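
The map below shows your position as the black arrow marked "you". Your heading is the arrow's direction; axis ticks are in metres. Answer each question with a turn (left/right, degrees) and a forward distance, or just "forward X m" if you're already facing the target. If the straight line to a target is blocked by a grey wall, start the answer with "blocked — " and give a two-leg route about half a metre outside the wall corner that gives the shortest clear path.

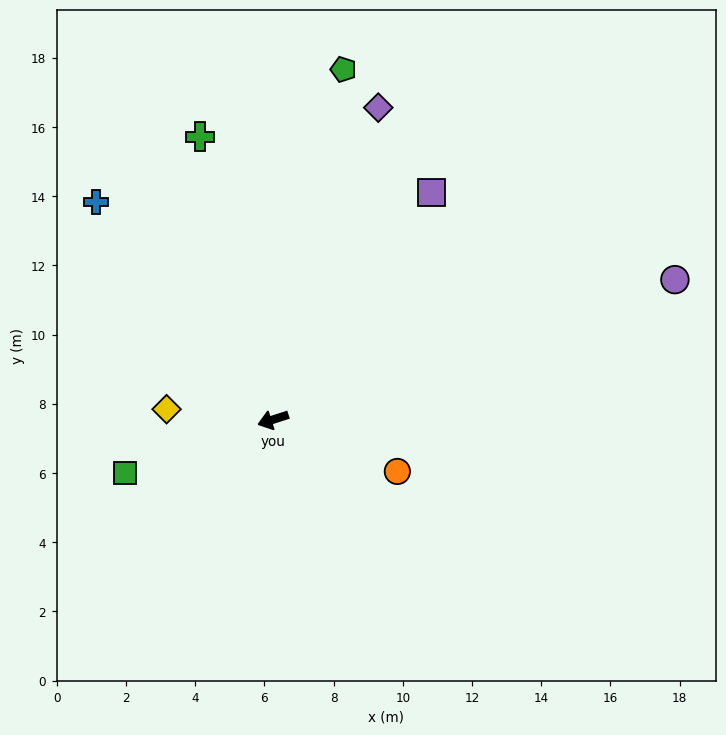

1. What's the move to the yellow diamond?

turn right 23°, forward 3.1 m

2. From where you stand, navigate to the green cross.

turn right 93°, forward 8.4 m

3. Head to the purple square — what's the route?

turn right 143°, forward 8.0 m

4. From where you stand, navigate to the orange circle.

turn left 140°, forward 3.9 m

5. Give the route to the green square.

turn left 2°, forward 4.5 m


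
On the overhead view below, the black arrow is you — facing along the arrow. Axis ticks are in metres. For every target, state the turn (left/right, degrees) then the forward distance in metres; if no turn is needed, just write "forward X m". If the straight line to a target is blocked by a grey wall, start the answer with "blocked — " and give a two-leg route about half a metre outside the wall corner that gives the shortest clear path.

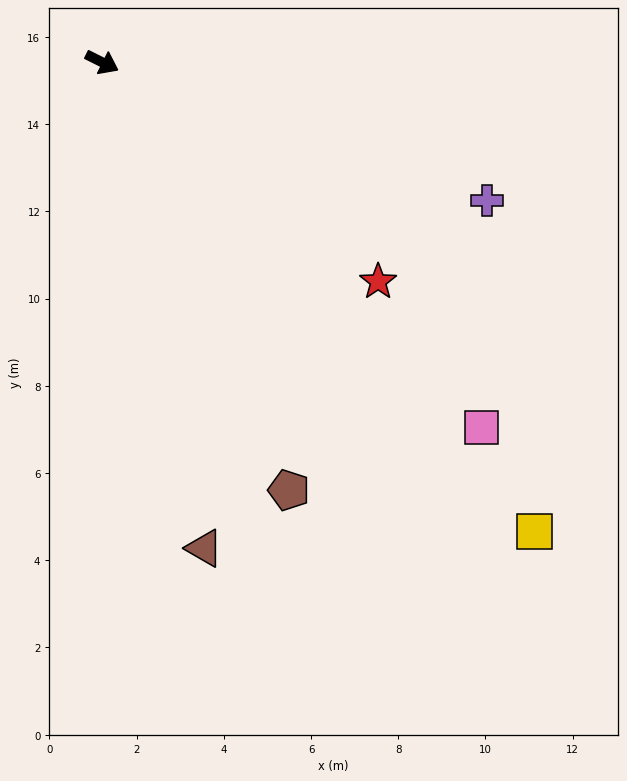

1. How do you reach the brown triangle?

turn right 52°, forward 11.4 m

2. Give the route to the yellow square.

turn right 21°, forward 14.6 m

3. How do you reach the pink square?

turn right 17°, forward 12.1 m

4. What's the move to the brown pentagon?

turn right 40°, forward 10.7 m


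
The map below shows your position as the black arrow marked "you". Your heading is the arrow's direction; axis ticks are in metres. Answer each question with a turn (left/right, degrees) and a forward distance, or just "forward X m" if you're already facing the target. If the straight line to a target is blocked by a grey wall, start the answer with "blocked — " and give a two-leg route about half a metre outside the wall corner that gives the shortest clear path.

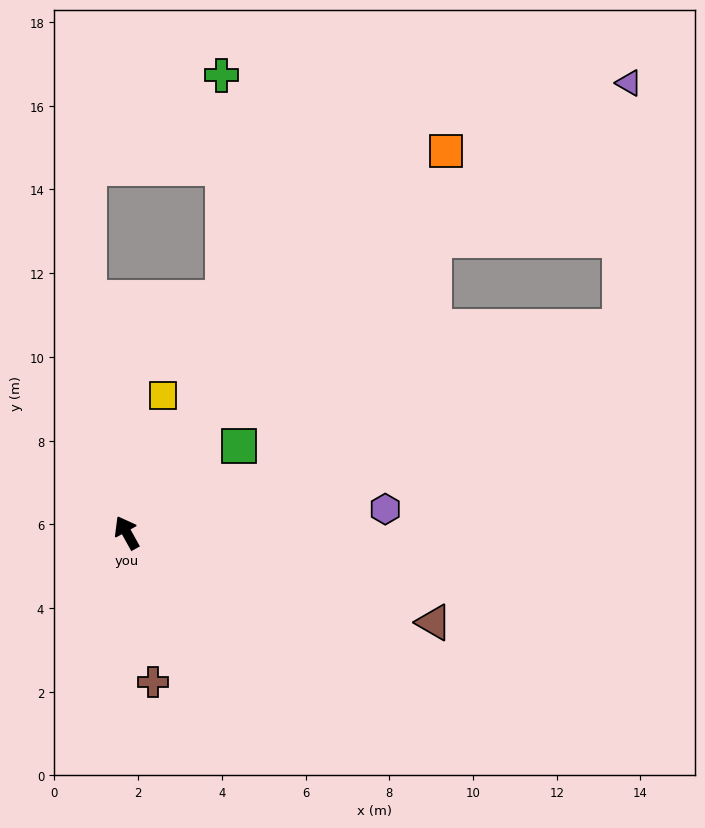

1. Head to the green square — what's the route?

turn right 81°, forward 3.4 m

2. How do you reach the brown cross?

turn left 161°, forward 3.6 m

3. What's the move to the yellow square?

turn right 44°, forward 3.4 m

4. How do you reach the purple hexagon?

turn right 114°, forward 6.2 m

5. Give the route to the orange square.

turn right 69°, forward 11.9 m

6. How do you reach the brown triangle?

turn right 135°, forward 7.6 m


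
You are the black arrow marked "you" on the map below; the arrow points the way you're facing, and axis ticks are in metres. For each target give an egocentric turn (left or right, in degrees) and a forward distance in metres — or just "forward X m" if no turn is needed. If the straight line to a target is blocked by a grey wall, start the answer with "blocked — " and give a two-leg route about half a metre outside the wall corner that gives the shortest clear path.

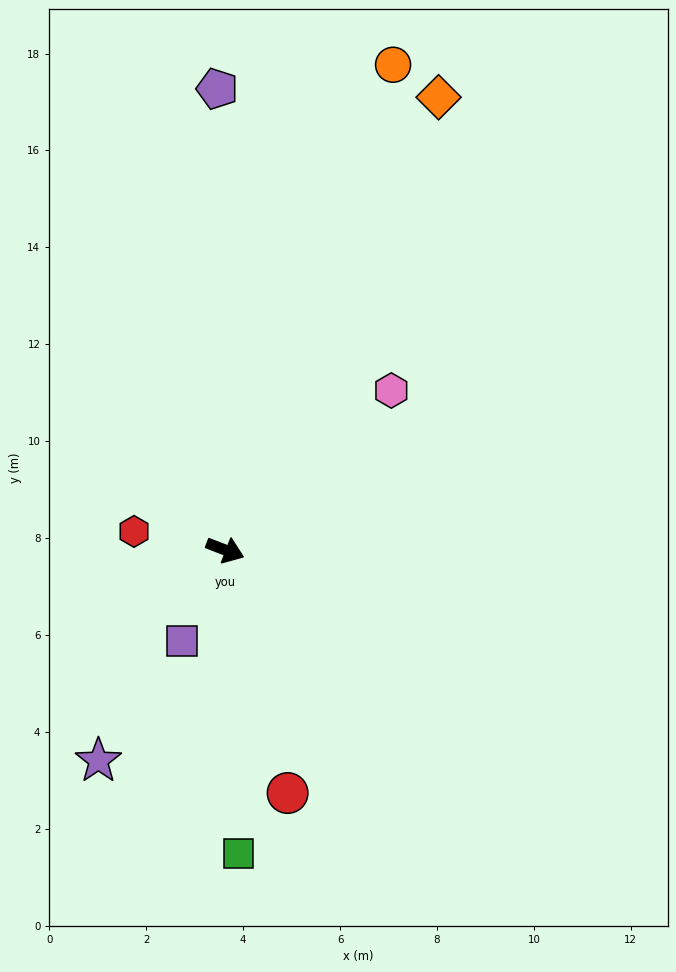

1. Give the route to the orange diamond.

turn left 86°, forward 10.3 m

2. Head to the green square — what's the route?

turn right 67°, forward 6.3 m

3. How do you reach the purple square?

turn right 94°, forward 2.1 m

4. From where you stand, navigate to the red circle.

turn right 55°, forward 5.2 m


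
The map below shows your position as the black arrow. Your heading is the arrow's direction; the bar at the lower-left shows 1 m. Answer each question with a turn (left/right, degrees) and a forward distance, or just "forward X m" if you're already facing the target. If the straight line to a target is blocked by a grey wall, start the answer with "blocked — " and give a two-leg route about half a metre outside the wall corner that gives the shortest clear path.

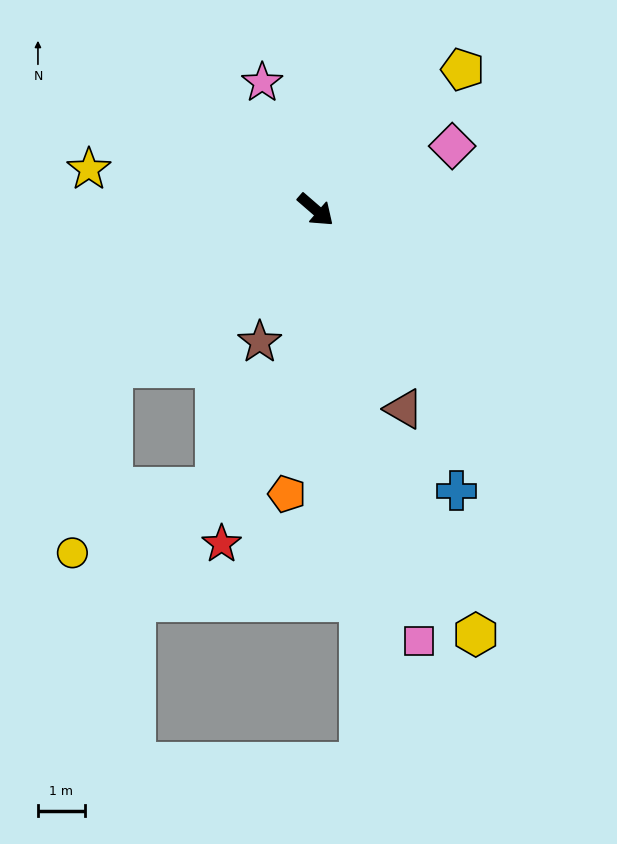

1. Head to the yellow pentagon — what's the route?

turn left 85°, forward 4.4 m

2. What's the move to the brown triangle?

turn right 25°, forward 4.7 m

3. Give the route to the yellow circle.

blocked — turn right 101°, forward 5.5 m, then turn left 39°, forward 4.1 m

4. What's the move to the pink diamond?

turn left 66°, forward 3.2 m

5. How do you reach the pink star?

turn left 154°, forward 3.0 m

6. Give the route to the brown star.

turn right 72°, forward 3.1 m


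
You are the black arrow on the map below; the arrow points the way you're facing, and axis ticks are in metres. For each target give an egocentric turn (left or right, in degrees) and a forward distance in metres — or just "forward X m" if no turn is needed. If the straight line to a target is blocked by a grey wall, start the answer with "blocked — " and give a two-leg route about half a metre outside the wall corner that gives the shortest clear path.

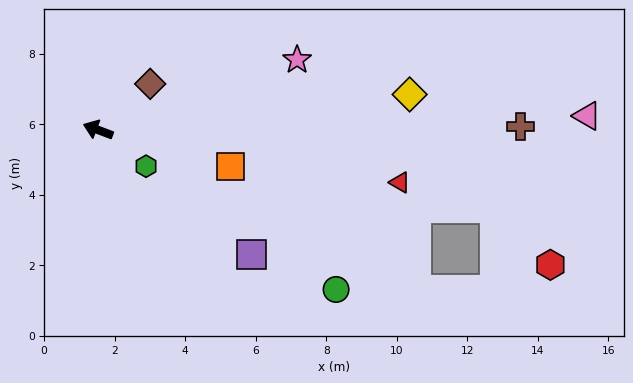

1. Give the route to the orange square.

turn right 175°, forward 3.9 m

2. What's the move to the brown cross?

turn right 159°, forward 12.0 m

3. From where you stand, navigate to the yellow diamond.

turn right 153°, forward 8.9 m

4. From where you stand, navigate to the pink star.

turn right 140°, forward 6.0 m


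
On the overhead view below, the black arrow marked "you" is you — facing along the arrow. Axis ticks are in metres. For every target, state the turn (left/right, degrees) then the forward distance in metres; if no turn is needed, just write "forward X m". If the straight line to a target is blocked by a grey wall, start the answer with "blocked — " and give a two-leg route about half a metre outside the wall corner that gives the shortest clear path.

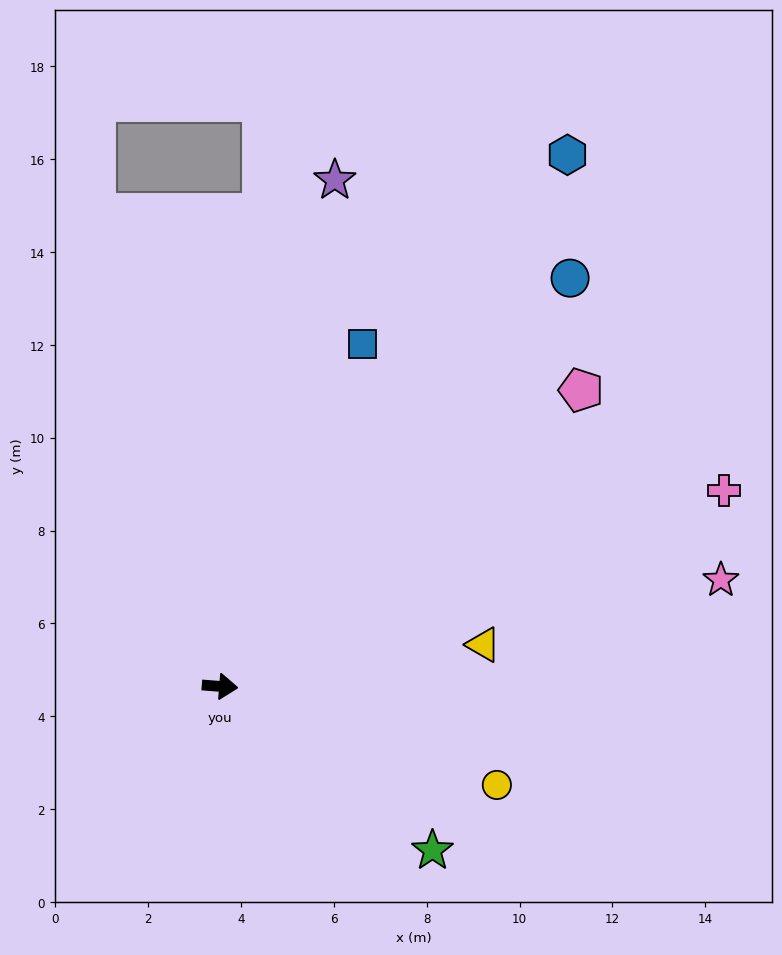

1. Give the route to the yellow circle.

turn right 15°, forward 6.3 m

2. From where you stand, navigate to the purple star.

turn left 82°, forward 11.2 m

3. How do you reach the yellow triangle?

turn left 13°, forward 5.7 m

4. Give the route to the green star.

turn right 33°, forward 5.8 m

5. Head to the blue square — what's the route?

turn left 72°, forward 8.0 m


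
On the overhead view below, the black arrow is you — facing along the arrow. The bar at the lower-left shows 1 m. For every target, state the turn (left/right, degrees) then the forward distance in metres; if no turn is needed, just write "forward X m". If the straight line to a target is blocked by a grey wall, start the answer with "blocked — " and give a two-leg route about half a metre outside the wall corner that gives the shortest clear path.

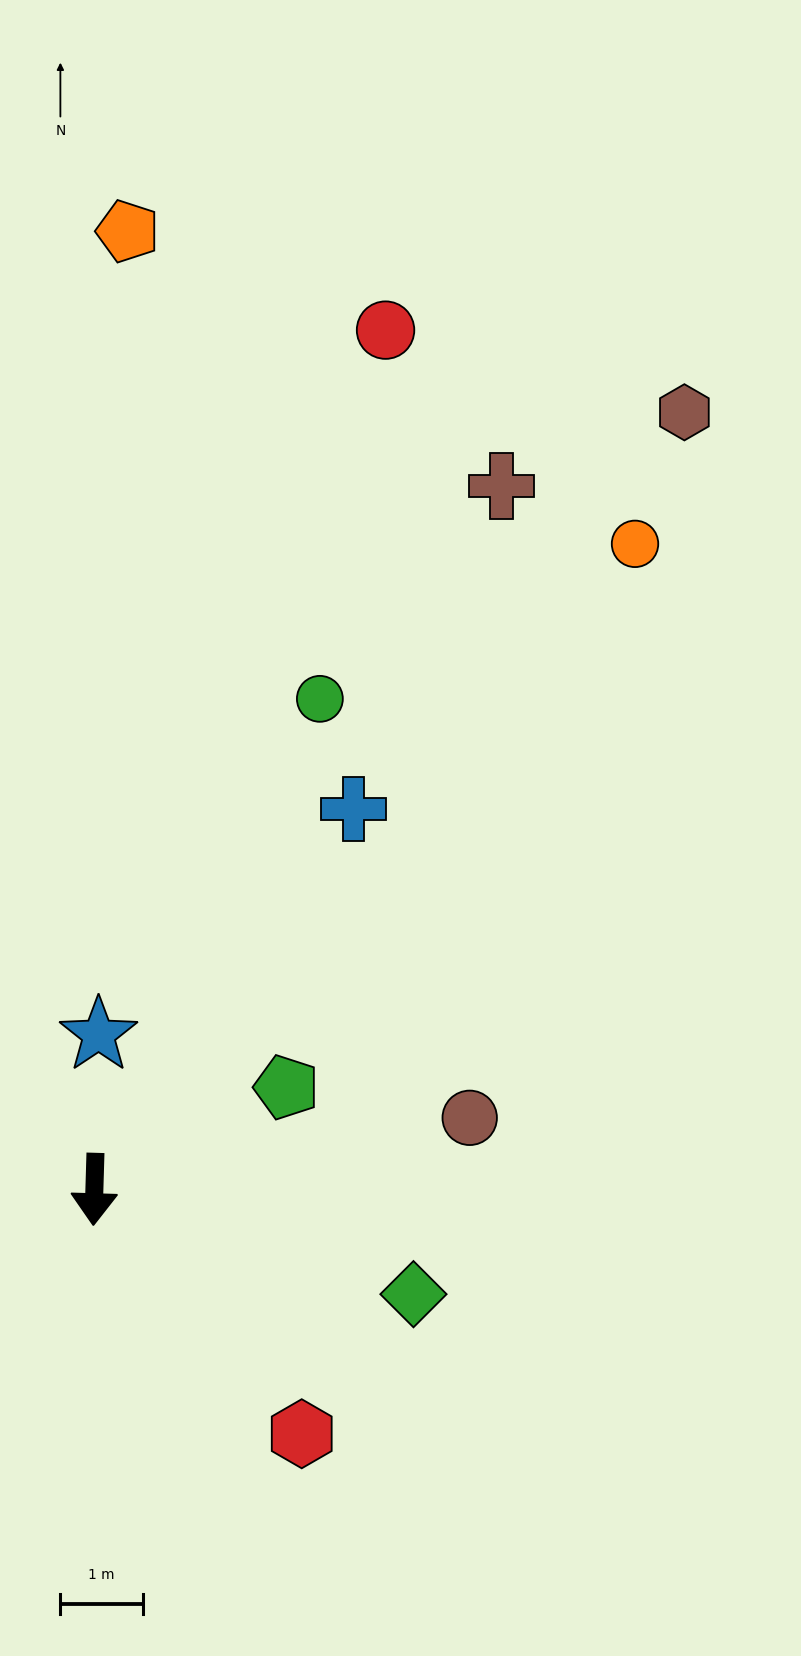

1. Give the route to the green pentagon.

turn left 120°, forward 2.6 m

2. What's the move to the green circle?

turn left 157°, forward 6.6 m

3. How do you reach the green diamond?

turn left 74°, forward 4.1 m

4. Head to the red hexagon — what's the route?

turn left 42°, forward 3.9 m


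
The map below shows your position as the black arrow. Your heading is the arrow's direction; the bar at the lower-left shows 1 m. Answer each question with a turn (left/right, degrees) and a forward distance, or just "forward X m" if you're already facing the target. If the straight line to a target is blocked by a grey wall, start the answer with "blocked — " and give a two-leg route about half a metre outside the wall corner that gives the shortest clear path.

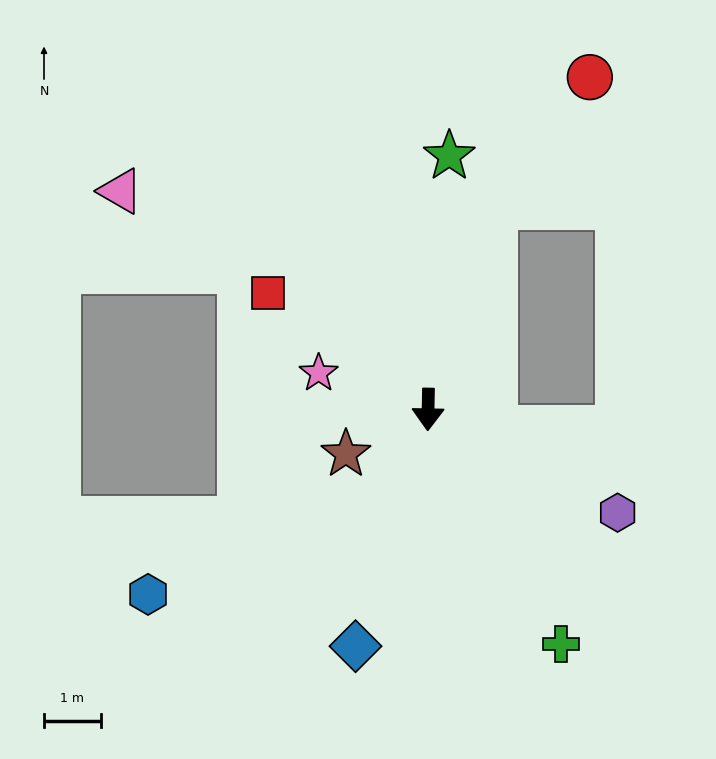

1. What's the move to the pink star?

turn right 107°, forward 2.0 m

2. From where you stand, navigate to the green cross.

turn left 31°, forward 4.8 m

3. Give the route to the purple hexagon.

turn left 62°, forward 3.8 m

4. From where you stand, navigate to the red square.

turn right 125°, forward 3.5 m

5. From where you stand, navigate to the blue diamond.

turn right 16°, forward 4.4 m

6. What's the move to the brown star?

turn right 61°, forward 1.6 m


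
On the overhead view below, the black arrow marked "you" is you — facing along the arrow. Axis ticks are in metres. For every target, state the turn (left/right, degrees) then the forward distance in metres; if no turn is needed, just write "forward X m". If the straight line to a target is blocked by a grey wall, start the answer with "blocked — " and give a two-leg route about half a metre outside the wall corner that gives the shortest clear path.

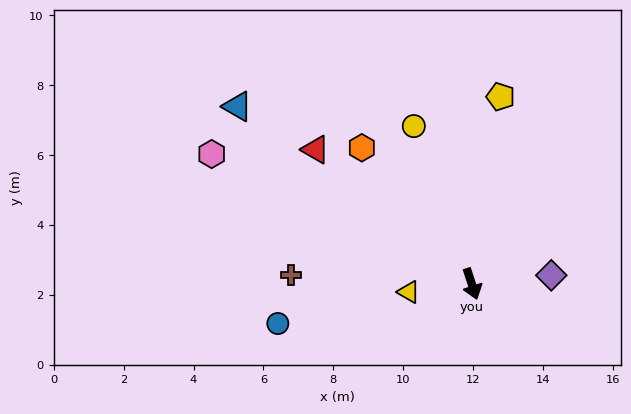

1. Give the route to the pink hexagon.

turn right 135°, forward 8.3 m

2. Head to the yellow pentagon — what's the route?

turn left 153°, forward 5.4 m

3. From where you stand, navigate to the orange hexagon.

turn right 159°, forward 5.0 m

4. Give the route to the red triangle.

turn right 149°, forward 5.9 m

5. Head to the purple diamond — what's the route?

turn left 78°, forward 2.3 m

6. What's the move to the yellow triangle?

turn right 101°, forward 1.8 m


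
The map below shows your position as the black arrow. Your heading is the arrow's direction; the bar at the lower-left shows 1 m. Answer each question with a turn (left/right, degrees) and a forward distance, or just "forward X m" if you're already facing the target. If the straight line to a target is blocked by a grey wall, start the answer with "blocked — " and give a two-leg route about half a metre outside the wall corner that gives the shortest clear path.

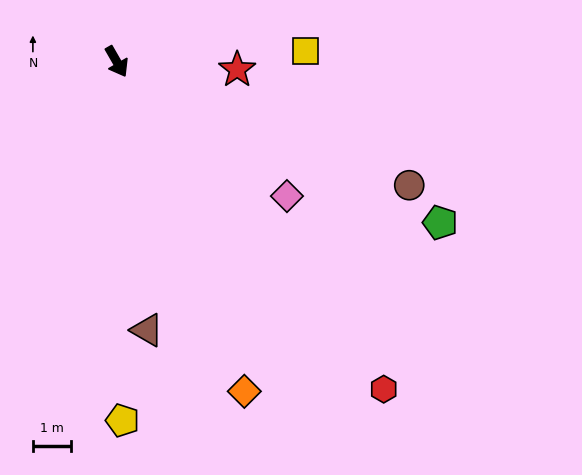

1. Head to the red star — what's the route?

turn left 56°, forward 3.2 m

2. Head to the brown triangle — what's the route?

turn right 23°, forward 7.1 m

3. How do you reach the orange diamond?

turn right 9°, forward 9.2 m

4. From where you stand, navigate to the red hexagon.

turn left 9°, forward 11.0 m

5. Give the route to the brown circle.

turn left 37°, forward 8.3 m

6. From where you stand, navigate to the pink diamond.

turn left 22°, forward 5.7 m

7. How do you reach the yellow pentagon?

turn right 29°, forward 9.4 m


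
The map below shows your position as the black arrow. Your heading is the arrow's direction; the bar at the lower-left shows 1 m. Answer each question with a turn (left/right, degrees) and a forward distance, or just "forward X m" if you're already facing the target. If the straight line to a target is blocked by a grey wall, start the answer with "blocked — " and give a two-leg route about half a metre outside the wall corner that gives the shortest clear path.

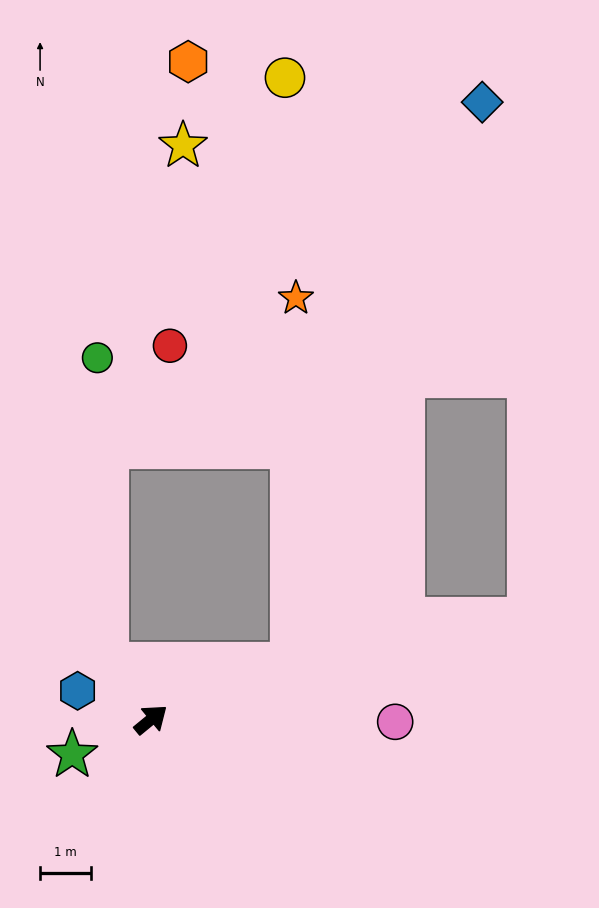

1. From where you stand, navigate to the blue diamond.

blocked — turn right 18°, forward 3.0 m, then turn left 50°, forward 11.6 m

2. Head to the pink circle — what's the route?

turn right 40°, forward 4.8 m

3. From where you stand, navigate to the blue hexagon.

turn left 119°, forward 1.5 m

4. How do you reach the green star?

turn left 165°, forward 1.7 m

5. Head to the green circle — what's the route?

blocked — turn left 89°, forward 1.4 m, then turn right 37°, forward 6.0 m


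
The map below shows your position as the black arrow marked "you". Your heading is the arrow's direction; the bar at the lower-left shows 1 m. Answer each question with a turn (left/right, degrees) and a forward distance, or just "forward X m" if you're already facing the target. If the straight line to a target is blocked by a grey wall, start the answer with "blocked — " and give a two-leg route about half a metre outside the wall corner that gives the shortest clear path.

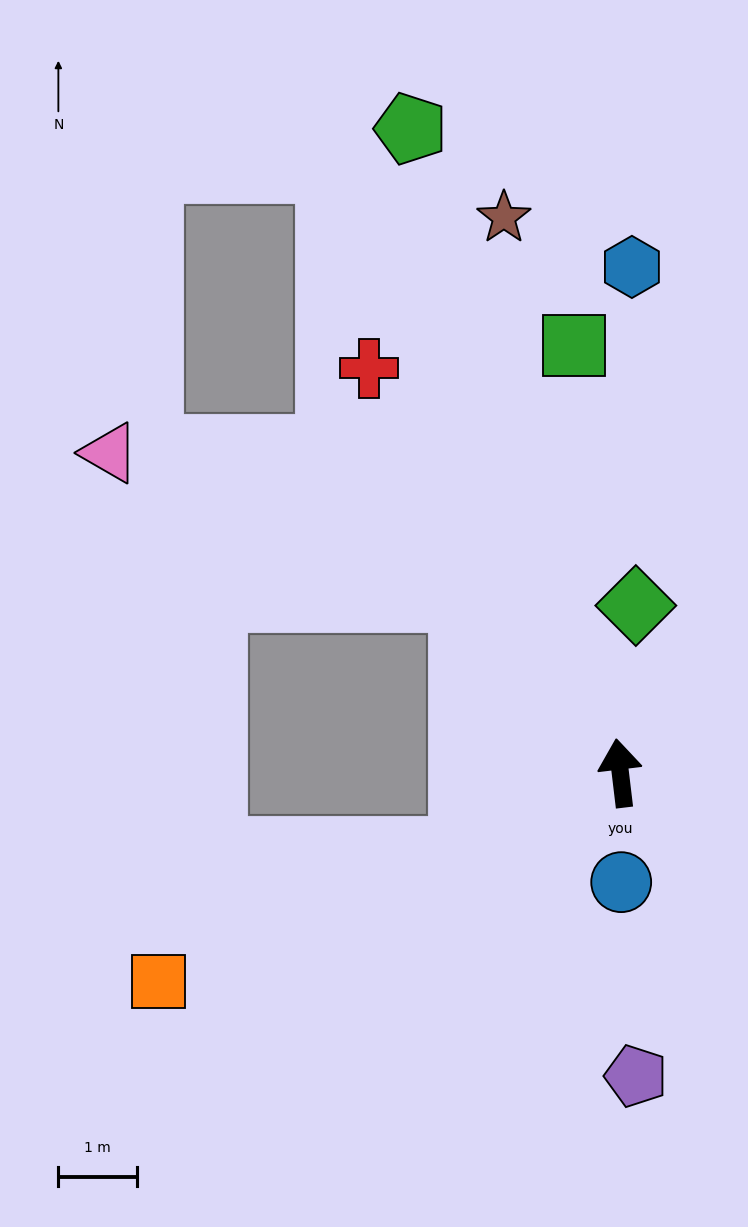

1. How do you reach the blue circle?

turn left 174°, forward 1.4 m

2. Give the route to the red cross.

turn left 25°, forward 6.0 m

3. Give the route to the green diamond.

turn right 12°, forward 2.1 m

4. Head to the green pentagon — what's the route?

turn left 11°, forward 8.6 m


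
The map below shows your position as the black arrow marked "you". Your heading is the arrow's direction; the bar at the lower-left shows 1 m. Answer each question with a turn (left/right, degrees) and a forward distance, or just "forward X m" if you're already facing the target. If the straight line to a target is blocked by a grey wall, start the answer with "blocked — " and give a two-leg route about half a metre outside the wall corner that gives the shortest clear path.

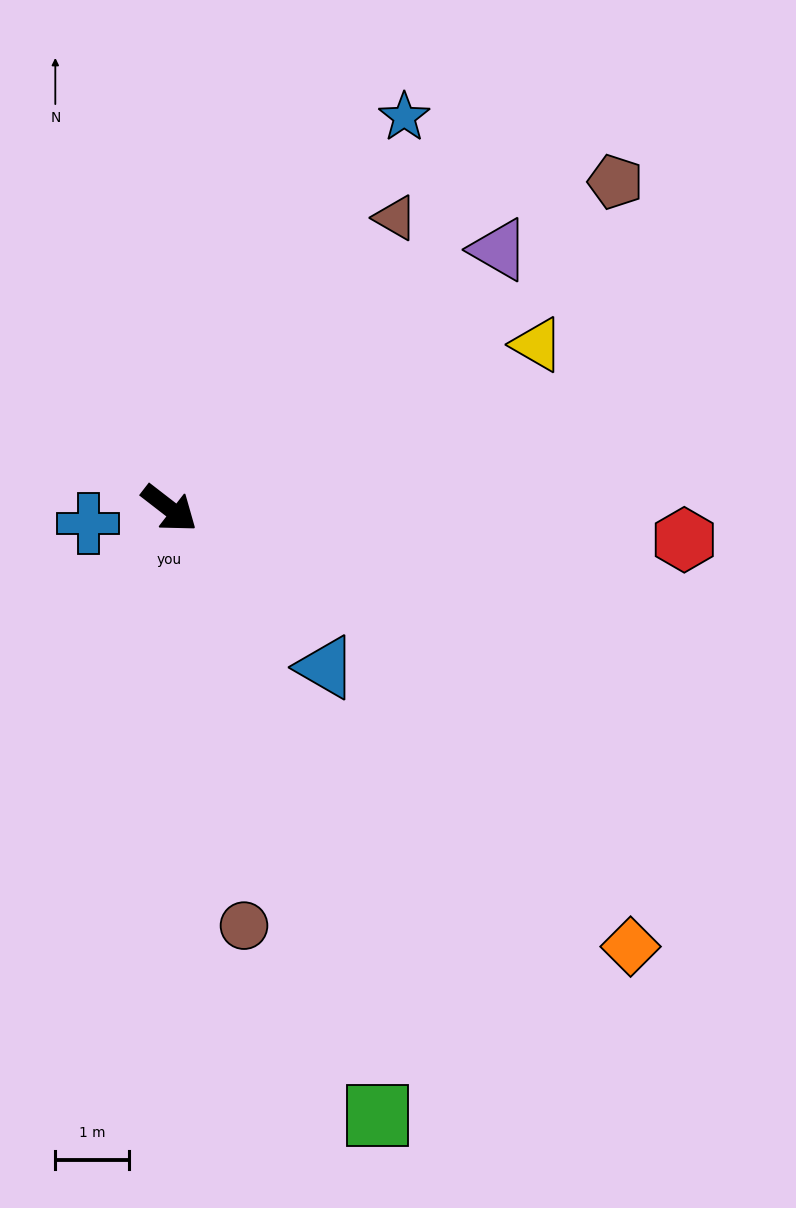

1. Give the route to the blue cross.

turn right 132°, forward 1.1 m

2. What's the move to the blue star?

turn left 97°, forward 6.2 m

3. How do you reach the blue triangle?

turn right 8°, forward 3.0 m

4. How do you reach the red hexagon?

turn left 34°, forward 7.0 m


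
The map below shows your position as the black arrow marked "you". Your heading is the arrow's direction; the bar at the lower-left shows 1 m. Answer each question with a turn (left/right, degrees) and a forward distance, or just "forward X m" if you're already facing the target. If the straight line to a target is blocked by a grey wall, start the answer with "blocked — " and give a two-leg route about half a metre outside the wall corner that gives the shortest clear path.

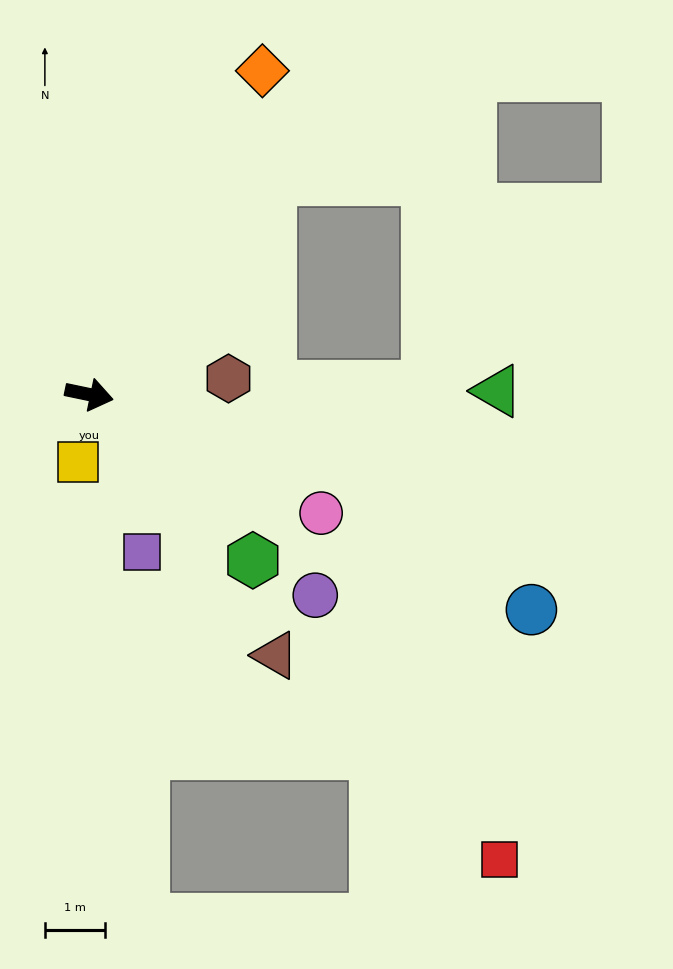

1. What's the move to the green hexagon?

turn right 34°, forward 3.9 m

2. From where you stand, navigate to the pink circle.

turn right 15°, forward 4.4 m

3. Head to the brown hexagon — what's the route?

turn left 18°, forward 2.3 m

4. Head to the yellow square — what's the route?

turn right 88°, forward 1.1 m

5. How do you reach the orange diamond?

turn left 74°, forward 6.1 m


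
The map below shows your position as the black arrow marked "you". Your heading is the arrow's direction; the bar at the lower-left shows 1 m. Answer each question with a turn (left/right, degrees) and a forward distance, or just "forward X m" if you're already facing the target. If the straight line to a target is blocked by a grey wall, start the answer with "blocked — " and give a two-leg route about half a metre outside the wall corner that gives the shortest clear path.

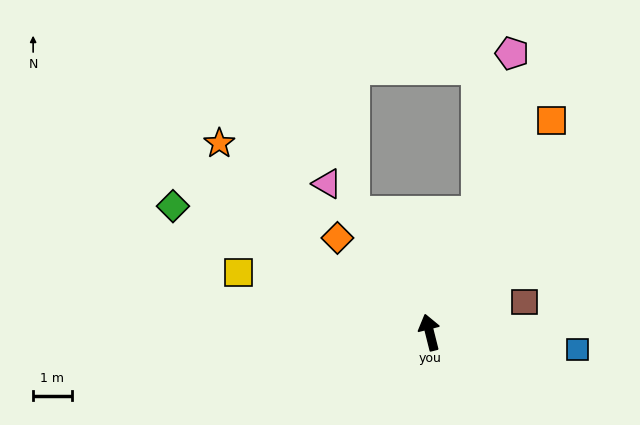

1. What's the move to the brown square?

turn right 86°, forward 2.6 m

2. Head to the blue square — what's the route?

turn right 111°, forward 3.9 m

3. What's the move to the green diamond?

turn left 50°, forward 7.4 m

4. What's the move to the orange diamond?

turn left 30°, forward 3.4 m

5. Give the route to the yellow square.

turn left 59°, forward 5.2 m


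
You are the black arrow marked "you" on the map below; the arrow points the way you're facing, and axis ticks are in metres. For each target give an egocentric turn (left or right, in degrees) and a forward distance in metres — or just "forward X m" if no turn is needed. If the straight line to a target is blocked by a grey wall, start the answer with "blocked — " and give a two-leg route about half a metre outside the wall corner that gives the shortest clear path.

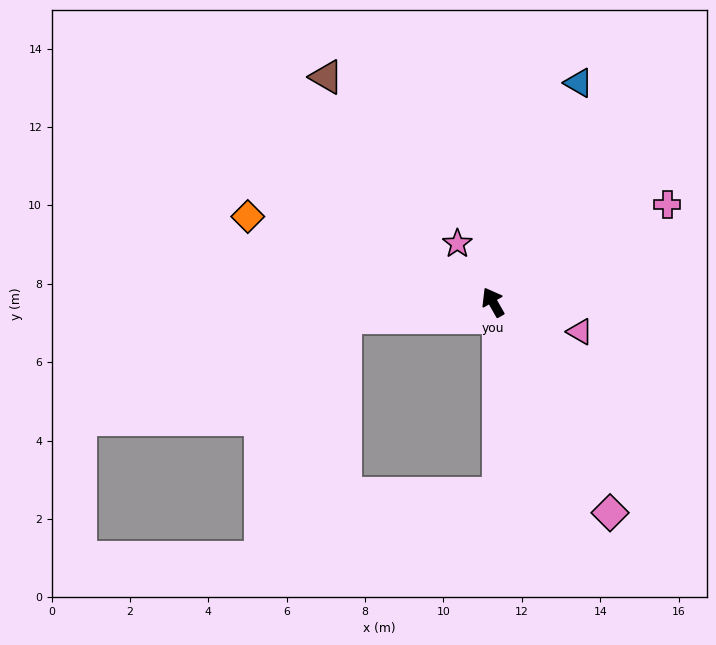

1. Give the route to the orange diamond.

turn left 41°, forward 6.6 m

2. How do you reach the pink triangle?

turn right 138°, forward 2.3 m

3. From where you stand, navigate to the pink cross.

turn right 90°, forward 5.1 m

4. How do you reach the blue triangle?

turn right 51°, forward 6.0 m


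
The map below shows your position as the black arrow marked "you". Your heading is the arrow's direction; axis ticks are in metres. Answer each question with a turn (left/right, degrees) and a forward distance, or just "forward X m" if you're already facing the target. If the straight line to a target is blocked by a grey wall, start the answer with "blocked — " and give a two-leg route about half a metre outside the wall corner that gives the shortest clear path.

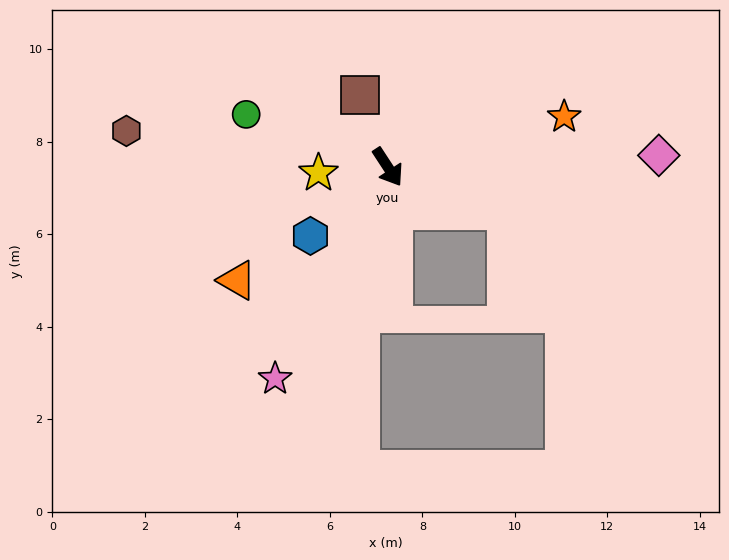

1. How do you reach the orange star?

turn left 73°, forward 4.0 m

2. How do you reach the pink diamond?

turn left 59°, forward 5.9 m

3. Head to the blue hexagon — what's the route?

turn right 81°, forward 2.2 m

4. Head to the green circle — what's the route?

turn right 144°, forward 3.3 m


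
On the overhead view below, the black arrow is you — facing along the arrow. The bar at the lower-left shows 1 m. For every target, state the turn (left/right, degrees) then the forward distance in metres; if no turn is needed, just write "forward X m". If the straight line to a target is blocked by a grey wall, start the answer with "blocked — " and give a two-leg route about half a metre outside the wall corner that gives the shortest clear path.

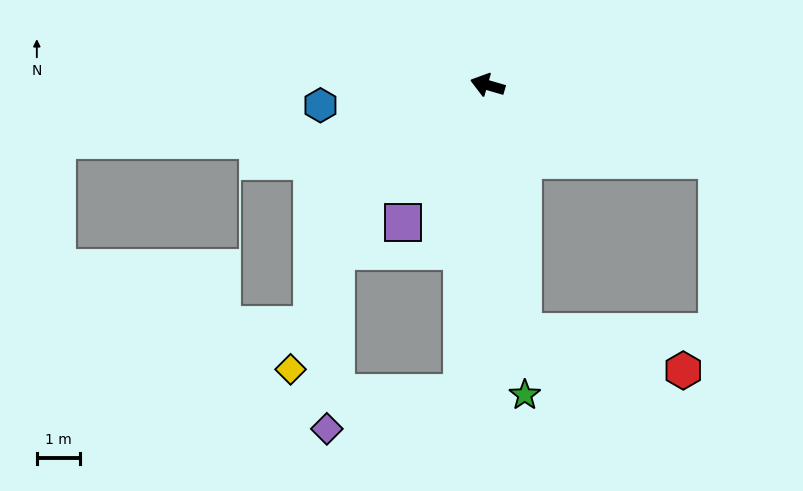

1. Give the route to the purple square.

turn left 75°, forward 3.8 m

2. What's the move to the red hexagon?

blocked — turn left 115°, forward 5.8 m, then turn left 67°, forward 3.8 m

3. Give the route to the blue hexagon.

turn left 23°, forward 3.9 m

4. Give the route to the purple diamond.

blocked — turn left 101°, forward 7.2 m, then turn right 70°, forward 3.2 m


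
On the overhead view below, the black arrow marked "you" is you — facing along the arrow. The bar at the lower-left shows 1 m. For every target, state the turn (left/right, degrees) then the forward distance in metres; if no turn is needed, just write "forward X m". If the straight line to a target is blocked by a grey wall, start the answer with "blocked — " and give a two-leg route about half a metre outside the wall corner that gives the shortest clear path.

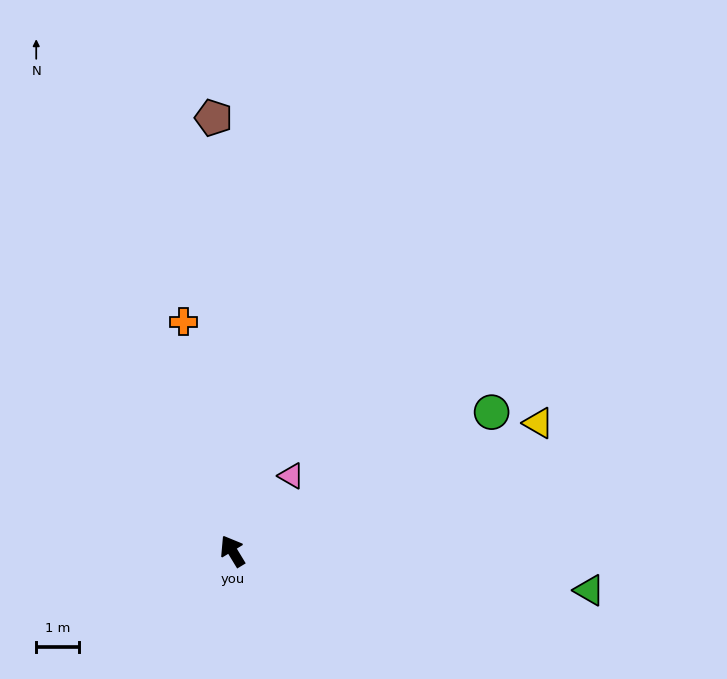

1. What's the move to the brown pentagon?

turn right 29°, forward 10.1 m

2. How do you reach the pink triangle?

turn right 69°, forward 2.2 m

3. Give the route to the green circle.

turn right 93°, forward 6.9 m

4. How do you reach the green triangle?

turn right 128°, forward 8.4 m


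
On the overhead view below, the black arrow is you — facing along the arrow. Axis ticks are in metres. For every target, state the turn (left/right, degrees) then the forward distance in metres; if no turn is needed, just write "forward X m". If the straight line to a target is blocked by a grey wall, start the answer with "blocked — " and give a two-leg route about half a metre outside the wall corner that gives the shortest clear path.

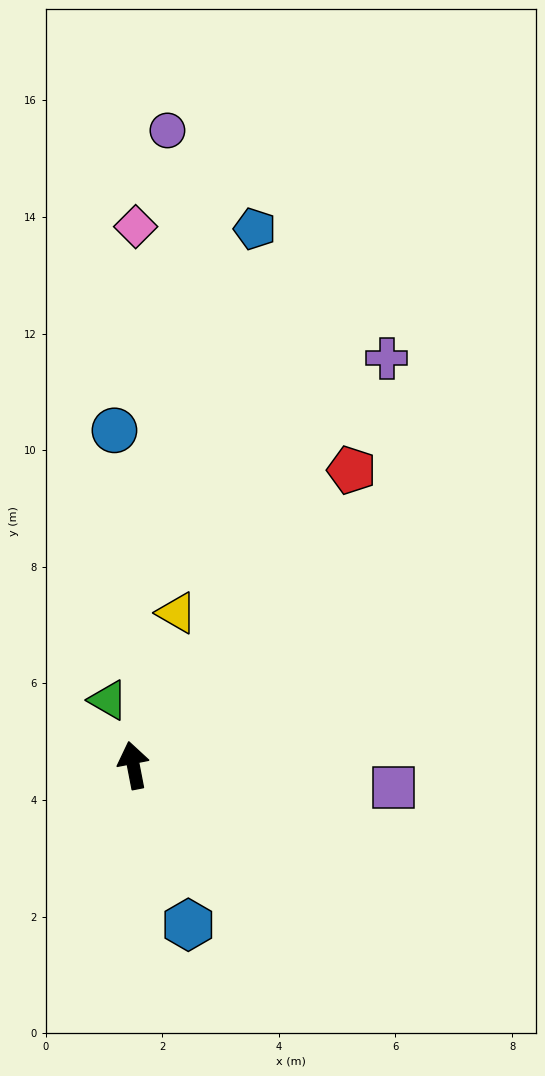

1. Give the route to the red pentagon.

turn right 47°, forward 6.3 m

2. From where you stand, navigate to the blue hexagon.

turn right 172°, forward 2.9 m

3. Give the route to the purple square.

turn right 106°, forward 4.5 m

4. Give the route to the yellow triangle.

turn right 27°, forward 2.7 m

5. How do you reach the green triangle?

turn left 10°, forward 1.2 m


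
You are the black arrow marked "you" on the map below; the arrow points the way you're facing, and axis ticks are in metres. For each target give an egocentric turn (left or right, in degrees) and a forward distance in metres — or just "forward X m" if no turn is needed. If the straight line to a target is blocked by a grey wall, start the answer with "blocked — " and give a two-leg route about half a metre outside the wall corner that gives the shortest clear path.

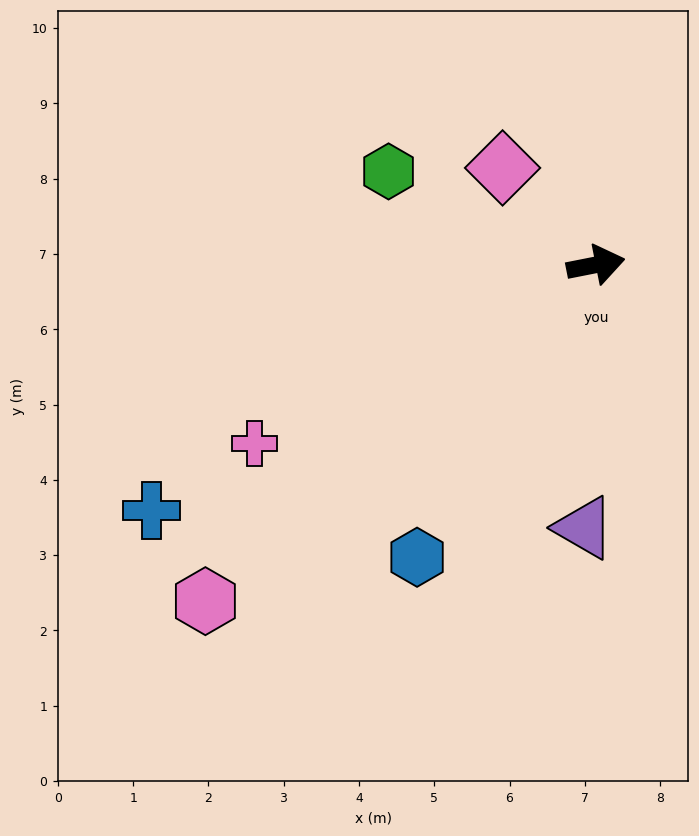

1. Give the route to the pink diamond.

turn left 123°, forward 1.8 m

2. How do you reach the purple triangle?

turn right 104°, forward 3.5 m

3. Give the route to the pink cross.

turn right 164°, forward 5.1 m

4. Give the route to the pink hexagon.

turn right 150°, forward 6.8 m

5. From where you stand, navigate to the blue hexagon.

turn right 133°, forward 4.6 m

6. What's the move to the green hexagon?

turn left 145°, forward 3.0 m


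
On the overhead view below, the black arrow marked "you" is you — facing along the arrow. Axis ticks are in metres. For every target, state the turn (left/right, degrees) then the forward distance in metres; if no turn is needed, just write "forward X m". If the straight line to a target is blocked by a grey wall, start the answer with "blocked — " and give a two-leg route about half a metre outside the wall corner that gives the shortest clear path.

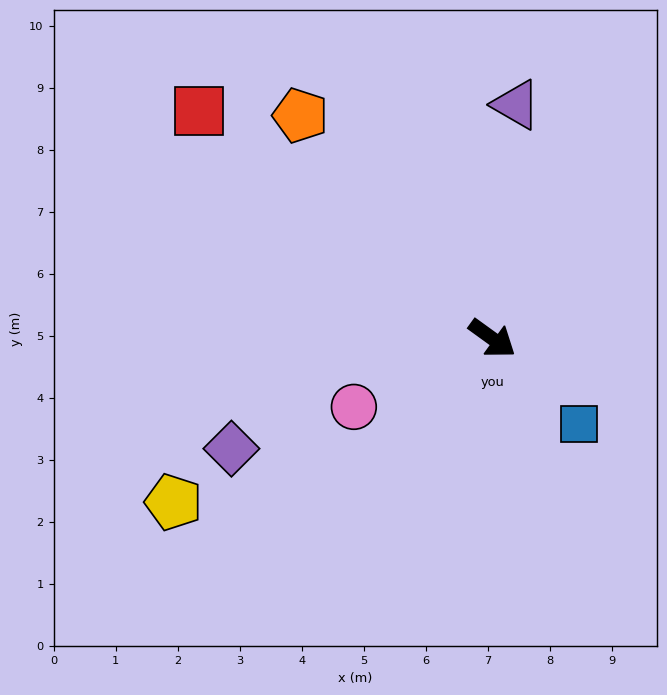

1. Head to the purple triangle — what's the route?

turn left 120°, forward 3.8 m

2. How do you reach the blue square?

turn right 9°, forward 2.0 m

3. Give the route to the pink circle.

turn right 118°, forward 2.5 m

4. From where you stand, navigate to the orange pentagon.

turn left 167°, forward 4.7 m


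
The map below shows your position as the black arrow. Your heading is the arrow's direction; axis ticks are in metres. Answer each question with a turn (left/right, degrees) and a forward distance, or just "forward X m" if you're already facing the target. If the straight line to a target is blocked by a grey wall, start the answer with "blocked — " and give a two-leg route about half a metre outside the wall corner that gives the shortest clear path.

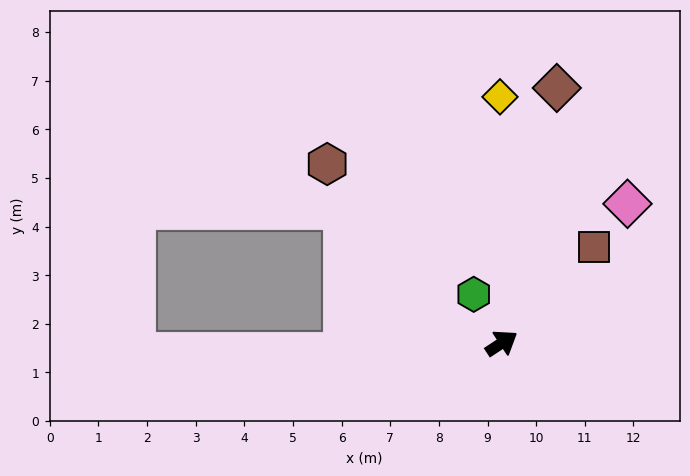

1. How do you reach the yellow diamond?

turn left 57°, forward 5.1 m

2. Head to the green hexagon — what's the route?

turn left 87°, forward 1.2 m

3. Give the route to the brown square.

turn left 13°, forward 2.7 m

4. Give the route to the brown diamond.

turn left 45°, forward 5.4 m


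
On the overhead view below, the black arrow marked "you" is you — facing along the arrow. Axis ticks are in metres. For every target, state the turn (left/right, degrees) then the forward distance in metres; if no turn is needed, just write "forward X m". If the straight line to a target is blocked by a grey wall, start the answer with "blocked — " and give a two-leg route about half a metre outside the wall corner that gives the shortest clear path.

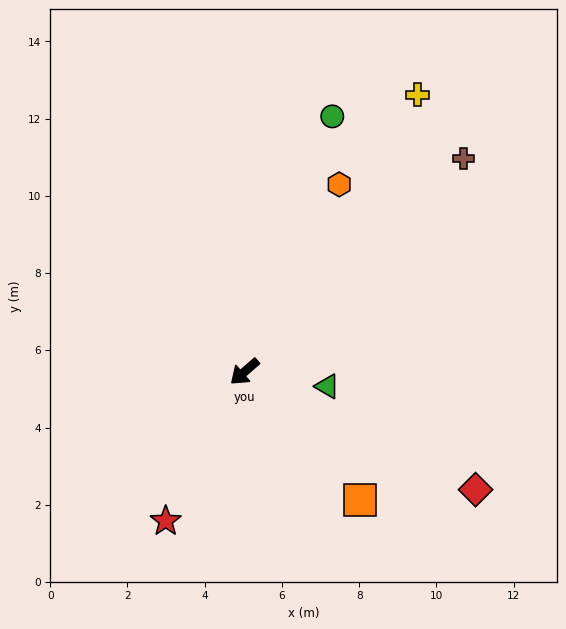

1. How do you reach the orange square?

turn left 91°, forward 4.5 m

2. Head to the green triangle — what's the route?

turn left 129°, forward 2.2 m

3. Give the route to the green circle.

turn right 150°, forward 7.0 m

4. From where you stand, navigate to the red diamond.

turn left 112°, forward 6.7 m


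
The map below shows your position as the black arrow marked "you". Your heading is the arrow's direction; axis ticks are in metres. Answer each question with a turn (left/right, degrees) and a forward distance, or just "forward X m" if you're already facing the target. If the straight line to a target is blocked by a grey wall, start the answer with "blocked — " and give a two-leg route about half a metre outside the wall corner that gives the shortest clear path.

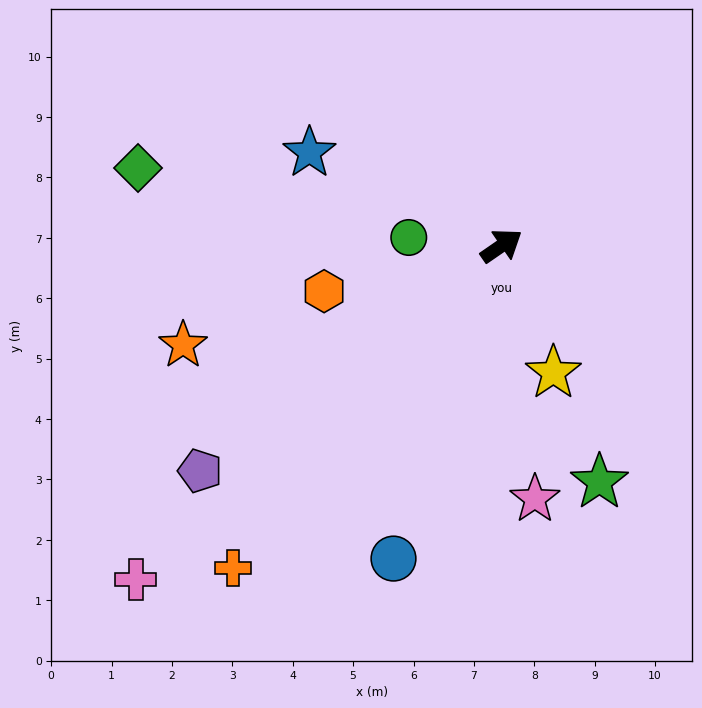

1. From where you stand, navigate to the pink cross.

turn right 172°, forward 8.2 m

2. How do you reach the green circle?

turn left 140°, forward 1.5 m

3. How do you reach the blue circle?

turn right 144°, forward 5.5 m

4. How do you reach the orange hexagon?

turn left 160°, forward 3.0 m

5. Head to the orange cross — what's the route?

turn right 164°, forward 6.9 m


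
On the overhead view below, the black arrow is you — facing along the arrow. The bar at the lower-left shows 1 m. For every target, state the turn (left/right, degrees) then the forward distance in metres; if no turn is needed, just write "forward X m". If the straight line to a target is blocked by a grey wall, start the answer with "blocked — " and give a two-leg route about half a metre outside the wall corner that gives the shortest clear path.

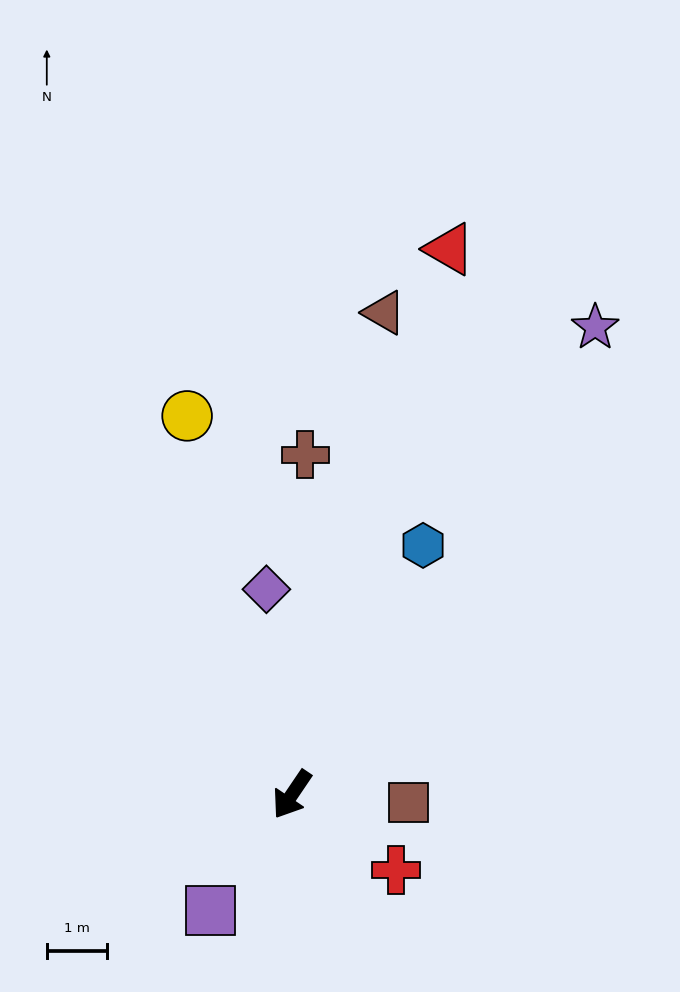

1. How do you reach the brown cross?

turn right 148°, forward 5.6 m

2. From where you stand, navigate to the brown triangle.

turn right 157°, forward 8.1 m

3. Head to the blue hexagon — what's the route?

turn right 174°, forward 4.7 m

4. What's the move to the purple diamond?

turn right 139°, forward 3.4 m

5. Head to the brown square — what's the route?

turn left 120°, forward 1.9 m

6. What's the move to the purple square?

forward 2.4 m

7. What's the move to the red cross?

turn left 88°, forward 2.1 m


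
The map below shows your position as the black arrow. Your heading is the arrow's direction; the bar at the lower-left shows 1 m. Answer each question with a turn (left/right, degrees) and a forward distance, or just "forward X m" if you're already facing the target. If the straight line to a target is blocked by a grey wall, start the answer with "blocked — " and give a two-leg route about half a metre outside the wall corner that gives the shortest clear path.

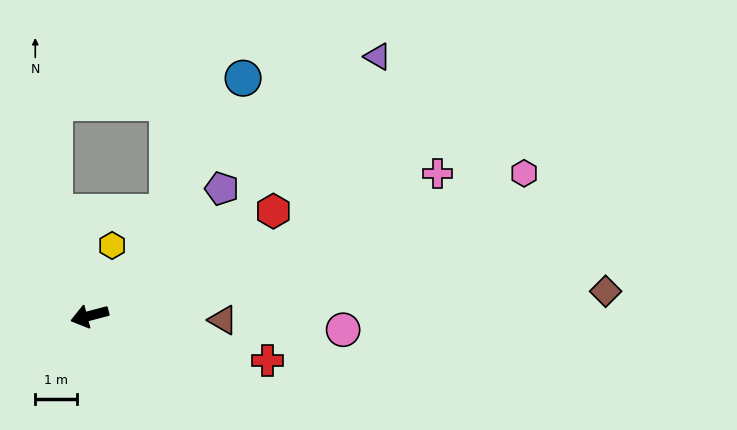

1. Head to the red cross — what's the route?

turn left 151°, forward 4.4 m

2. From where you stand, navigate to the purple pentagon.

turn right 151°, forward 4.4 m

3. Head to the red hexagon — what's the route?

turn right 165°, forward 5.0 m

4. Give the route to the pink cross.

turn right 173°, forward 8.9 m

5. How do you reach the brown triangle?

turn left 163°, forward 3.2 m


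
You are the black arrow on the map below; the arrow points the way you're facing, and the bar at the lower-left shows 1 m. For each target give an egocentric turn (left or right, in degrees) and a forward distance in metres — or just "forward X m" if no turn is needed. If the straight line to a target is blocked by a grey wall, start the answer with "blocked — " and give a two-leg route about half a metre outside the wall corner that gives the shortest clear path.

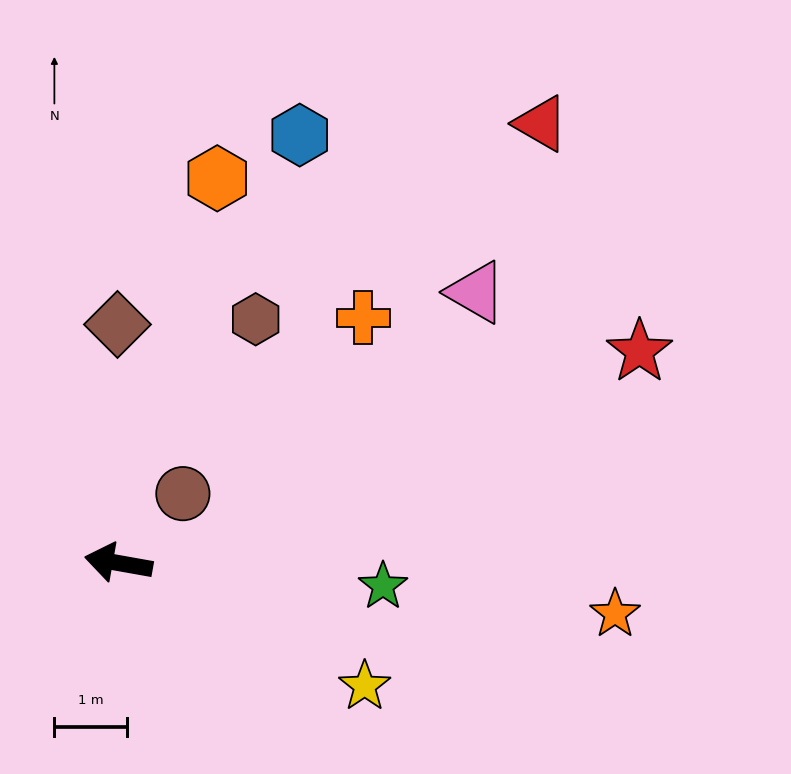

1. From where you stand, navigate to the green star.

turn right 175°, forward 3.6 m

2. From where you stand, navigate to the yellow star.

turn left 164°, forward 3.8 m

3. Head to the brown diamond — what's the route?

turn right 80°, forward 3.3 m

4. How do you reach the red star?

turn right 148°, forward 7.7 m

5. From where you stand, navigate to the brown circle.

turn right 123°, forward 1.3 m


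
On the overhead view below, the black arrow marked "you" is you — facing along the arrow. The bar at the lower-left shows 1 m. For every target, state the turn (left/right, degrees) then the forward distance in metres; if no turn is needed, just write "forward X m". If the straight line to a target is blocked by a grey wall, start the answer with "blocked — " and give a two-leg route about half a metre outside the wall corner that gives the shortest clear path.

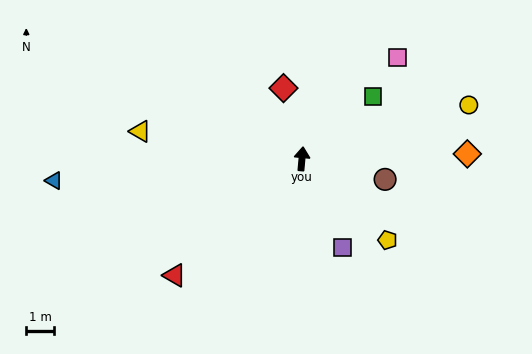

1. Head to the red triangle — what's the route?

turn left 138°, forward 6.2 m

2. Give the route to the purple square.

turn right 150°, forward 3.5 m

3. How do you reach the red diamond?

turn left 20°, forward 2.6 m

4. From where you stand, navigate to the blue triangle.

turn left 100°, forward 8.9 m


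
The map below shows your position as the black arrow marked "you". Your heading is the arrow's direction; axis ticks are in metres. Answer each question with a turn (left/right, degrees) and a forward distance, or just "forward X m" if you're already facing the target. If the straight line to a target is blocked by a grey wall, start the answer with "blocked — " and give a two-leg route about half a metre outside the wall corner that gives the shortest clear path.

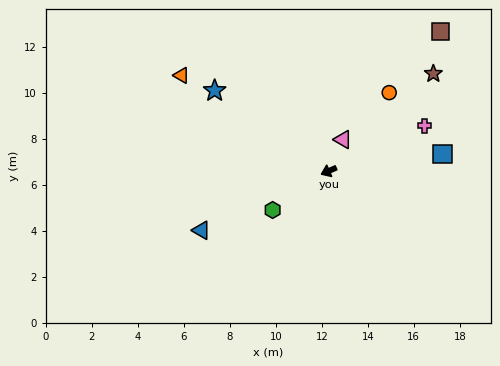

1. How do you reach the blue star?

turn right 59°, forward 6.1 m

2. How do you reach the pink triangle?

turn right 138°, forward 1.5 m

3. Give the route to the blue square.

turn left 165°, forward 5.0 m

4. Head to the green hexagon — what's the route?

turn left 11°, forward 3.0 m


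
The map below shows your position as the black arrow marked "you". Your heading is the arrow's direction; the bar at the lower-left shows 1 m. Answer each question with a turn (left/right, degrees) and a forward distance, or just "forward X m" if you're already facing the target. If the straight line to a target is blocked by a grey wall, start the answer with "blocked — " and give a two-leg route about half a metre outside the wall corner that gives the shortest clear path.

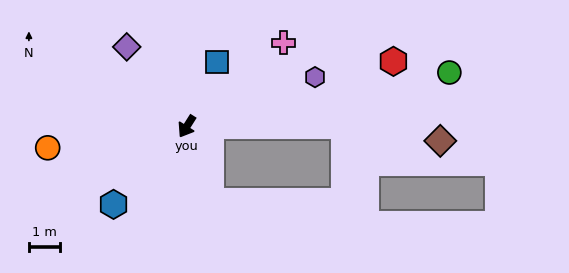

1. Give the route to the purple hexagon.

turn left 143°, forward 4.4 m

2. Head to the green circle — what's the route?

turn left 134°, forward 8.7 m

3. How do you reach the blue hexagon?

turn right 11°, forward 3.5 m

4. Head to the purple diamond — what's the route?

turn right 111°, forward 3.2 m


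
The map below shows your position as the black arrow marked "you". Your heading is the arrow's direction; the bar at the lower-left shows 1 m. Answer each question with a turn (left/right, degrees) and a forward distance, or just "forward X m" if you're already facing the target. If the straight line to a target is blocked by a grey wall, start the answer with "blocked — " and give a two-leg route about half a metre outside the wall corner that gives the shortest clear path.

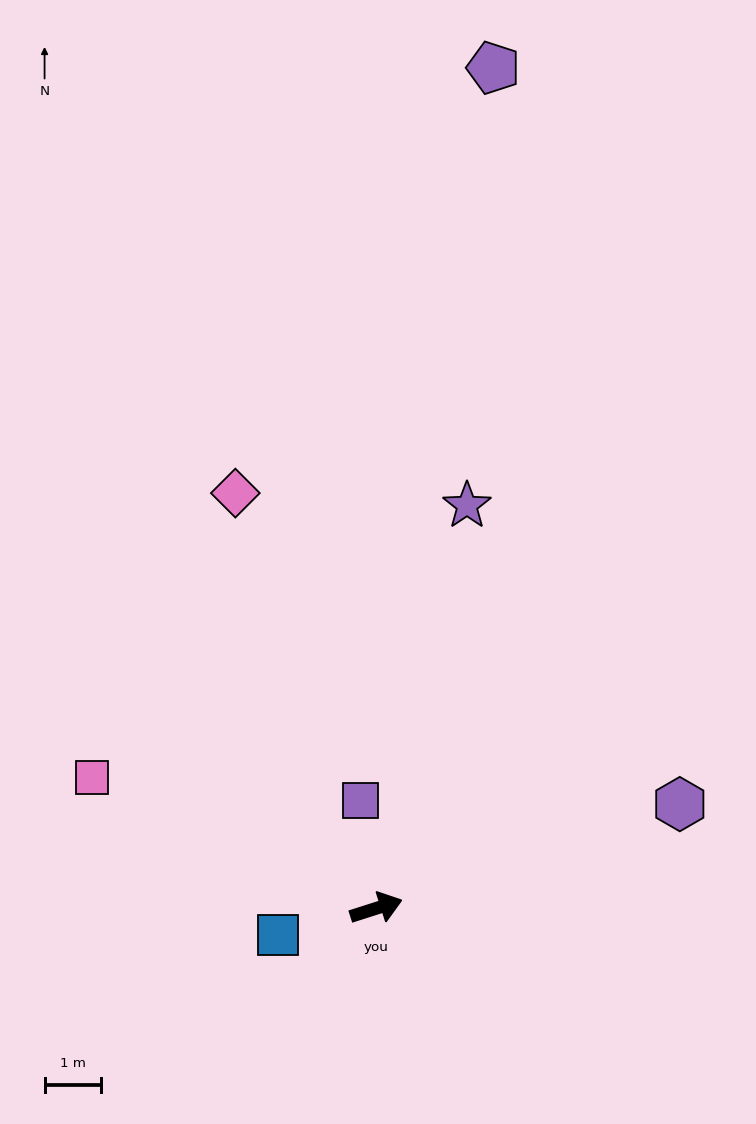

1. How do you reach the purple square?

turn left 81°, forward 1.9 m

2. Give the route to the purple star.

turn left 60°, forward 7.3 m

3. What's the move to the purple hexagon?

forward 5.7 m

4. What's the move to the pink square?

turn left 138°, forward 5.6 m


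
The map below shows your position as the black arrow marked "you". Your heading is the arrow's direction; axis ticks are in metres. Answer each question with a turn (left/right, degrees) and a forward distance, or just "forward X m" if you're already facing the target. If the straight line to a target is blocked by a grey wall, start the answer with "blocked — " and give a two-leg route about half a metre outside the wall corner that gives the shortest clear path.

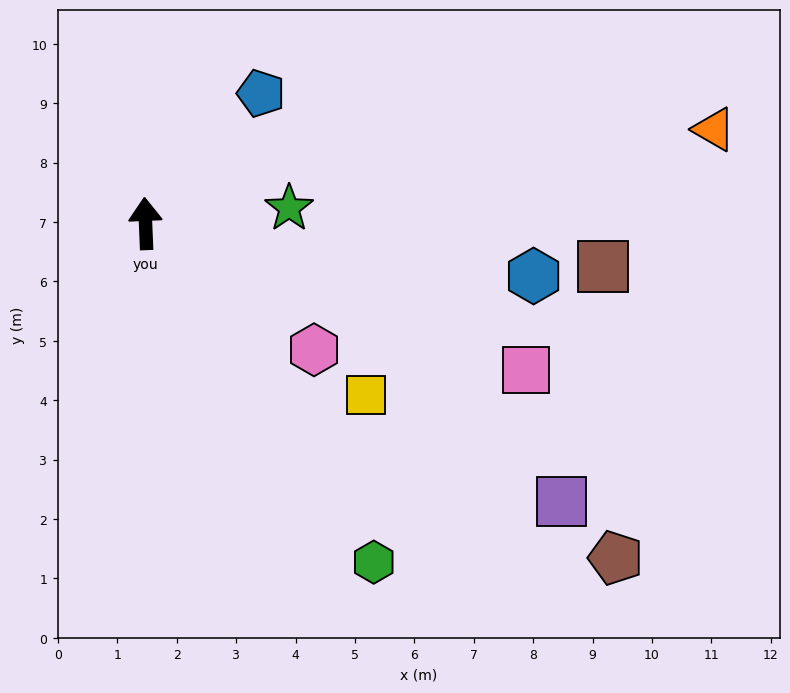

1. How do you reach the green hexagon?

turn right 148°, forward 6.9 m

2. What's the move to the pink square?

turn right 114°, forward 6.9 m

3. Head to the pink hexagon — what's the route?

turn right 129°, forward 3.5 m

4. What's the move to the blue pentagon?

turn right 44°, forward 2.9 m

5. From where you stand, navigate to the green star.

turn right 86°, forward 2.4 m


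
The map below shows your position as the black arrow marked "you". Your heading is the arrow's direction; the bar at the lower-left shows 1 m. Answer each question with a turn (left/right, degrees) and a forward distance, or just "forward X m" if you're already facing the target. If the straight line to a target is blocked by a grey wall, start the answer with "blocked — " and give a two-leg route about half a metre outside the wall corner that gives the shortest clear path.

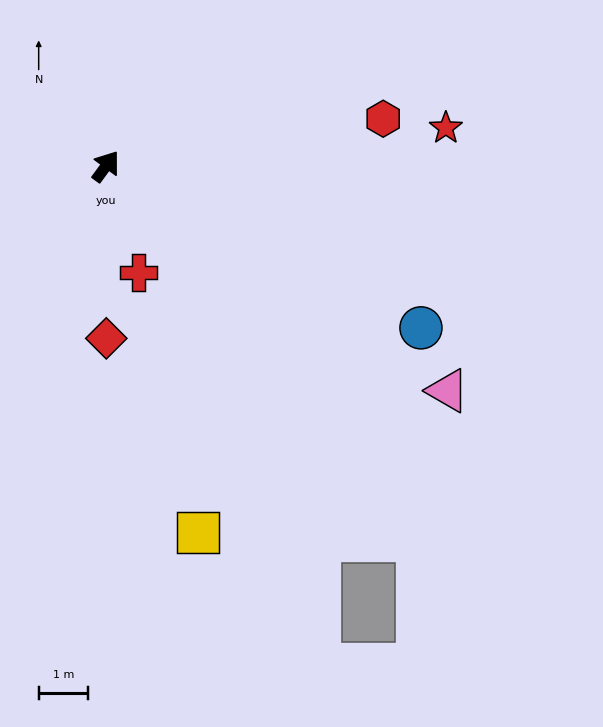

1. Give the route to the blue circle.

turn right 81°, forward 7.1 m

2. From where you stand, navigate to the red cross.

turn right 127°, forward 2.2 m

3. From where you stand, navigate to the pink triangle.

turn right 87°, forward 8.2 m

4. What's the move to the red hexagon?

turn right 44°, forward 5.7 m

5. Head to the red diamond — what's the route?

turn right 144°, forward 3.5 m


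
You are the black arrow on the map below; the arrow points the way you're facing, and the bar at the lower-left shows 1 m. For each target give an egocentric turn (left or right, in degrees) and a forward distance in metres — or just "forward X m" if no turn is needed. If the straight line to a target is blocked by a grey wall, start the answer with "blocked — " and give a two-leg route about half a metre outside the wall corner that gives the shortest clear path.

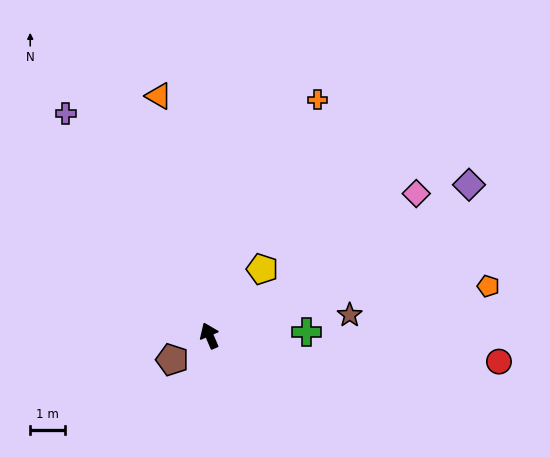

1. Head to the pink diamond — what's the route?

turn right 79°, forward 7.3 m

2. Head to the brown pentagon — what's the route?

turn left 100°, forward 1.3 m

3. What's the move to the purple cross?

turn left 10°, forward 7.6 m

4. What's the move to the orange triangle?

turn right 11°, forward 7.1 m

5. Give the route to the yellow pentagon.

turn right 62°, forward 2.5 m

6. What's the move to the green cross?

turn right 111°, forward 2.8 m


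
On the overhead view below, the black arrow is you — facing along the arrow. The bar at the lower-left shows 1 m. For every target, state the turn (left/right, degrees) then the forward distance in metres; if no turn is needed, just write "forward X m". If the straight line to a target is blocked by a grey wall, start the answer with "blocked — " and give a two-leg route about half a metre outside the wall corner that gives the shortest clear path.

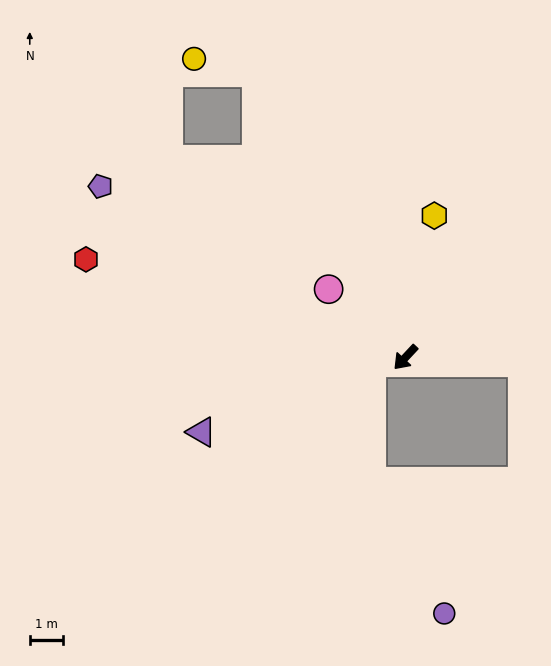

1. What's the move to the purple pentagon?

turn right 76°, forward 10.4 m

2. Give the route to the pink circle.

turn right 89°, forward 3.0 m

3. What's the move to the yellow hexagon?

turn right 148°, forward 4.3 m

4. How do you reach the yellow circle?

blocked — turn right 109°, forward 9.5 m, then turn left 49°, forward 1.9 m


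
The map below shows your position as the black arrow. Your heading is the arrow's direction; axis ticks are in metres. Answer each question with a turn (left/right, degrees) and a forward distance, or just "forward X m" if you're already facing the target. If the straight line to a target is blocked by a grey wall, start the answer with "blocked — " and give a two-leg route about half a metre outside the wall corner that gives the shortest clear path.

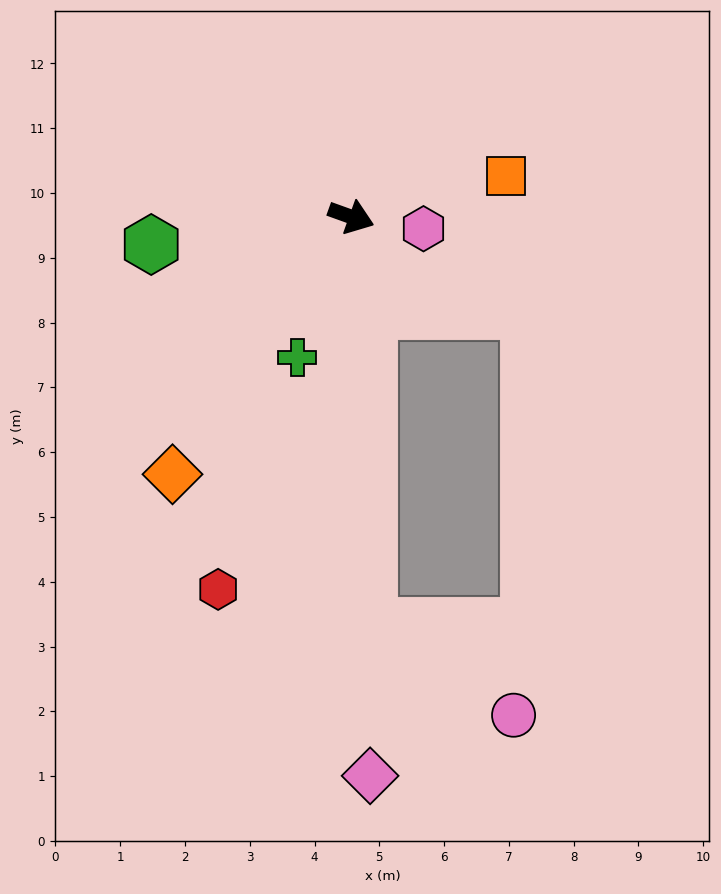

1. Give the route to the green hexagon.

turn right 152°, forward 3.1 m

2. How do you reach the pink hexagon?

turn left 10°, forward 1.1 m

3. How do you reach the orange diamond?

turn right 105°, forward 4.8 m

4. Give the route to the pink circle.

blocked — turn right 68°, forward 6.3 m, then turn left 56°, forward 2.6 m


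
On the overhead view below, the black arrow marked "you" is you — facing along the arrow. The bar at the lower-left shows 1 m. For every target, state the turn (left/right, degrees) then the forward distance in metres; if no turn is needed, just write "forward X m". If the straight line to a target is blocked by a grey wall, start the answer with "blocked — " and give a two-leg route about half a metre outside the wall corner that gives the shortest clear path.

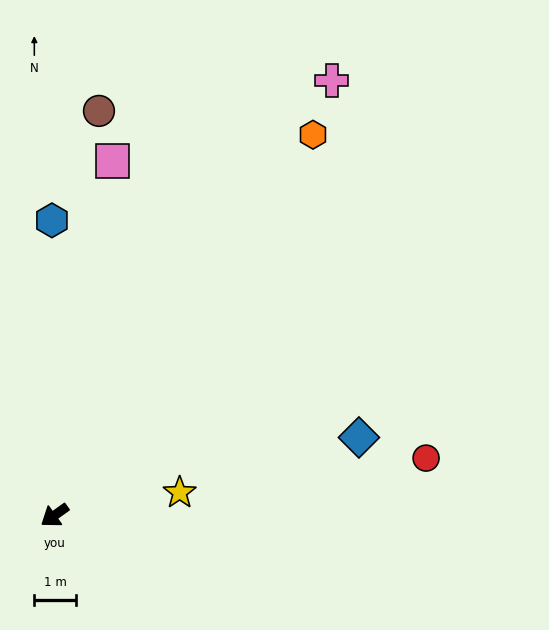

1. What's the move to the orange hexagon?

turn right 160°, forward 11.1 m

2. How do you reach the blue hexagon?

turn right 125°, forward 7.1 m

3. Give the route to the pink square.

turn right 135°, forward 8.7 m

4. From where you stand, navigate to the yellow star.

turn left 155°, forward 3.1 m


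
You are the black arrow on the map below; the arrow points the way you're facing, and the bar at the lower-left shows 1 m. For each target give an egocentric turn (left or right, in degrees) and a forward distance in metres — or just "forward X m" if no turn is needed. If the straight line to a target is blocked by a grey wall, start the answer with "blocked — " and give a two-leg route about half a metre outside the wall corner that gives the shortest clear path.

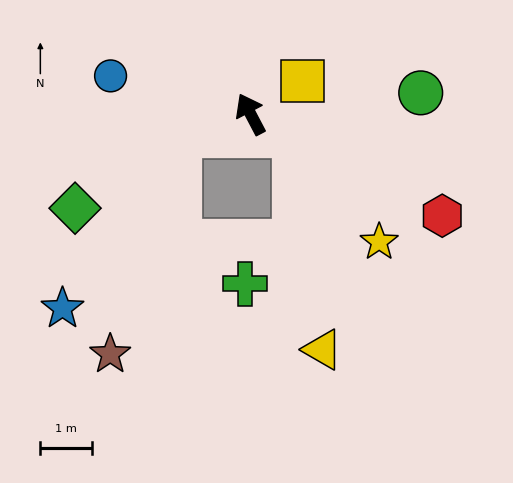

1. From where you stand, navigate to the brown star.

blocked — turn left 80°, forward 1.4 m, then turn left 55°, forward 4.4 m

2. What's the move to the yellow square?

turn right 85°, forward 1.2 m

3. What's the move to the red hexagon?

turn right 146°, forward 4.2 m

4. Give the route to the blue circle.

turn left 47°, forward 2.8 m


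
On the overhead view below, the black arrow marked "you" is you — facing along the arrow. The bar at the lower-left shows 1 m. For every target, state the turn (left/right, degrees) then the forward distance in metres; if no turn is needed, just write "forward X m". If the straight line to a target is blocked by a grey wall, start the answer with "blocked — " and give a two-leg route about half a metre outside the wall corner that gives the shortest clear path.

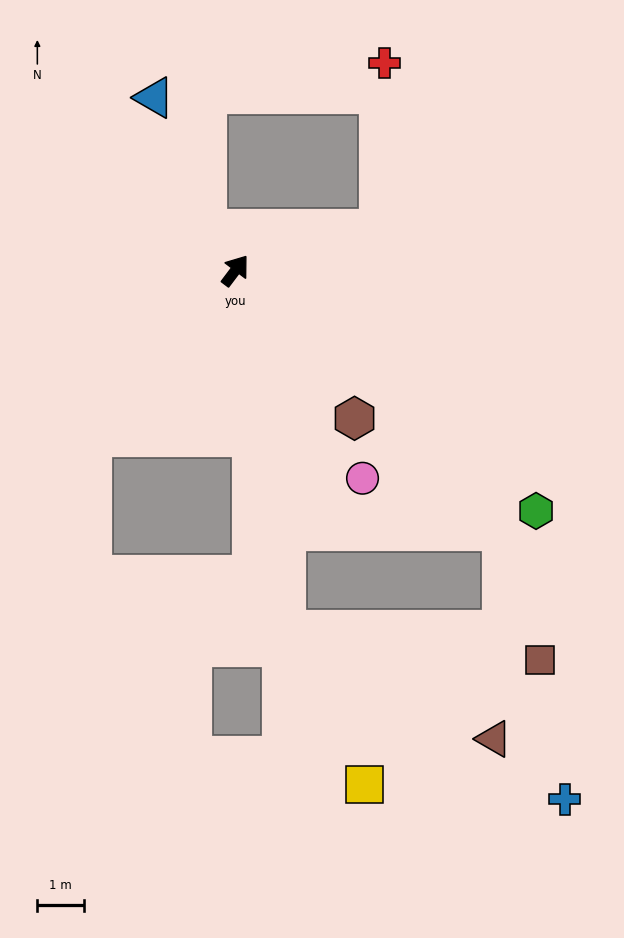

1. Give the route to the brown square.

blocked — turn right 135°, forward 7.8 m, then turn left 75°, forward 5.5 m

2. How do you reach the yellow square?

blocked — turn right 135°, forward 7.8 m, then turn left 19°, forward 3.7 m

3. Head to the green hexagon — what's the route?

turn right 92°, forward 8.3 m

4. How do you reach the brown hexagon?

turn right 104°, forward 4.1 m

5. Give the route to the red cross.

blocked — turn right 37°, forward 3.2 m, then turn left 72°, forward 3.6 m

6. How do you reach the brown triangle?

blocked — turn right 135°, forward 7.8 m, then turn left 54°, forward 5.0 m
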